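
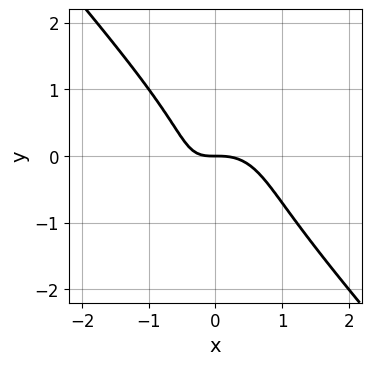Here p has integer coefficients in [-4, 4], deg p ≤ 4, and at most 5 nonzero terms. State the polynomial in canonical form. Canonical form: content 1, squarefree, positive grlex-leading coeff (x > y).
3*x^3 + 2*y^3 + 2*x*y + y^2 + 2*y

First, deg p = 3.
Next, from the axis intercepts and sections: it crosses the x-axis at the gridline x = 0; one y-axis crossing is at y = 0.
Finally, the integer polynomial consistent with all of this is the stated p.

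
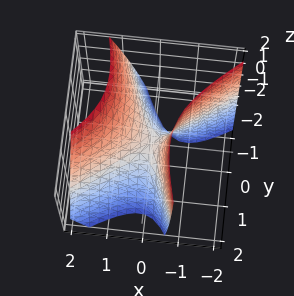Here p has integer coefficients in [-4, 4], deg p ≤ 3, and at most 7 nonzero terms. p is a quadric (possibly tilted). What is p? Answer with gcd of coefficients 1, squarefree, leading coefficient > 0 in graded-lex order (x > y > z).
2*x^2 - 2*x*y - x*z - y^2 - z

Degree: a generic line meets the surface in up to 2 points, so deg p = 2.
Checking where it meets the axes: one y-axis crossing is at y = 0; one z-axis crossing is at z = 0; one x-axis crossing is at x = 0.
These observations pin down the coefficients.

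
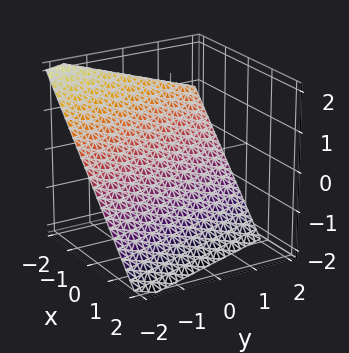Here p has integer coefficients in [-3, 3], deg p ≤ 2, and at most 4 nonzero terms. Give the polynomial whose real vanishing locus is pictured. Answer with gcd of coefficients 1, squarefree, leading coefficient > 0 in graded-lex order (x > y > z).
3*x + y + 3*z + 2

First, deg p = 1. The surface is flat (a plane).
Then, reading off the gridlines: it crosses the y-axis at the gridline y = -2.
Finally, assembling these constraints gives the stated polynomial.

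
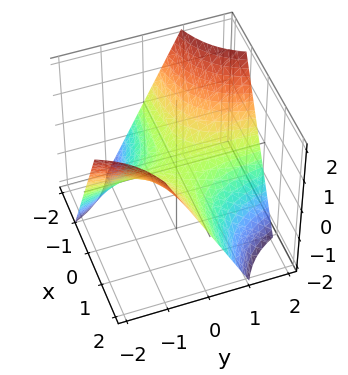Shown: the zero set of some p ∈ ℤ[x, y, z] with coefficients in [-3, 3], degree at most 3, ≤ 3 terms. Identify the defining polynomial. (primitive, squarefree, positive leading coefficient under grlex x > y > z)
x*y + z

1. The degree is 2 — a saddle surface; a quadric.
2. Against the integer gridlines: every point of the x-axis in the box is on the surface; one z-axis crossing is at z = 0; every point of the y-axis in the box is on the surface.
3. Solving for integer coefficients yields p as stated.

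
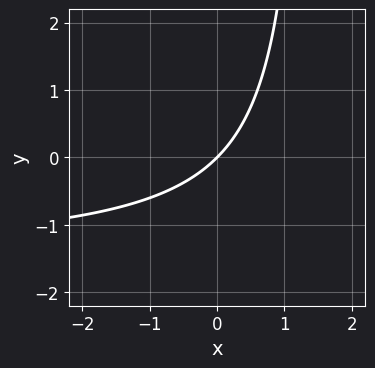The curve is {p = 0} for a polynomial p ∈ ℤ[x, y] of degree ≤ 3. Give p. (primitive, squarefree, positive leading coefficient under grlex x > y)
2*x*y + 3*x - 3*y

The degree is 2 — the shape is more complex than any degree-1 curve.
Reading off the gridlines: it crosses the x-axis at the gridline x = 0; one y-axis crossing is at y = 0.
Matching integer coefficients to the picture gives p.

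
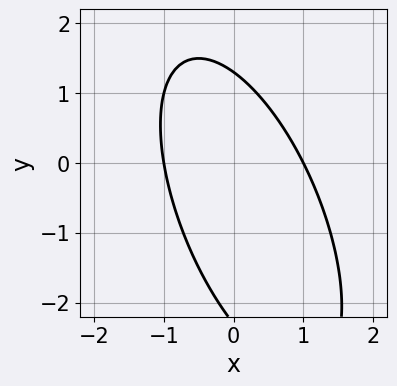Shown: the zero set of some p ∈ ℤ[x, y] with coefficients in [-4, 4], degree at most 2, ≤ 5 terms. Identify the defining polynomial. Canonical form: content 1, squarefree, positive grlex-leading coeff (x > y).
(a) deg p = 2.
(b) From the axis intercepts and sections: the x-axis gridline crossings are at x ∈ {-1, 1}.
(c) Solving for integer coefficients yields p as stated.

3*x^2 + 2*x*y + y^2 + y - 3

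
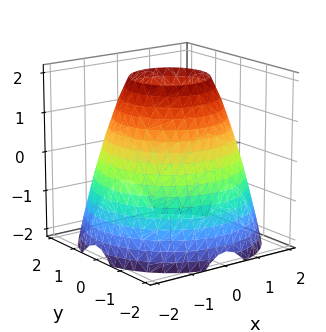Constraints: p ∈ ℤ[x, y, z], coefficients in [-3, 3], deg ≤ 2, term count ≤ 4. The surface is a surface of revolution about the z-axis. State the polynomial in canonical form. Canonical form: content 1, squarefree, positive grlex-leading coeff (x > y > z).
x^2 + y^2 + z - 3

deg p = 2. No degree-1 surface has this shape.
By symmetry, every cross-section ⟂ z is a circle, so x, y appear only via x² + y².
Reading off the gridlines: a circular section at z = 2 has radius exactly 1; it misses every integer gridline on the z-axis.
Together with the visible shape, these determine p as stated.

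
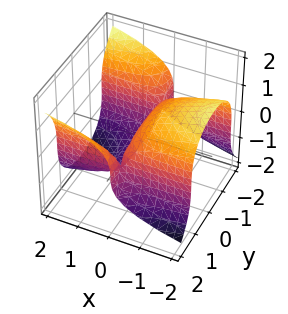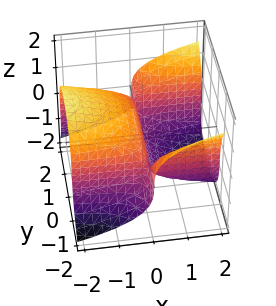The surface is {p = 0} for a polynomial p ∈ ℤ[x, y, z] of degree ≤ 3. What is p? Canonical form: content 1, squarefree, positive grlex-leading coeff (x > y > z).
x*y^2 - z^3 - 2*x

Degree: a generic line meets the surface in up to 3 points, so deg p = 3.
Against the integer gridlines: the visible y-axis segment lies entirely on the surface; one z-axis crossing is at z = 0.
Fitting integer coefficients to these (and the overall shape) gives p.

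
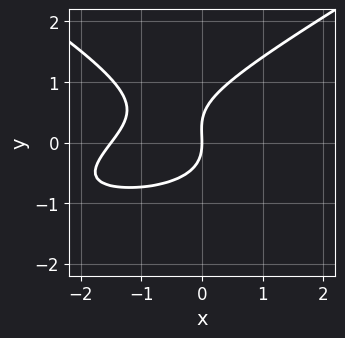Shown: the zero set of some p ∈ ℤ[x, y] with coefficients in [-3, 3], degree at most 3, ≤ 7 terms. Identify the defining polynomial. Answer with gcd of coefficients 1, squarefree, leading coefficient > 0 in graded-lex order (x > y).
x^2*y - 3*y^3 + 2*x^2 + y^2 + 3*x

The degree is 3 — a generic line meets the curve in up to 3 points.
Checking where it meets the axes: it meets the x-axis at x = 0 (among the integer gridlines); one y-axis crossing is at y = 0.
Fitting integer coefficients to these (and the overall shape) gives p.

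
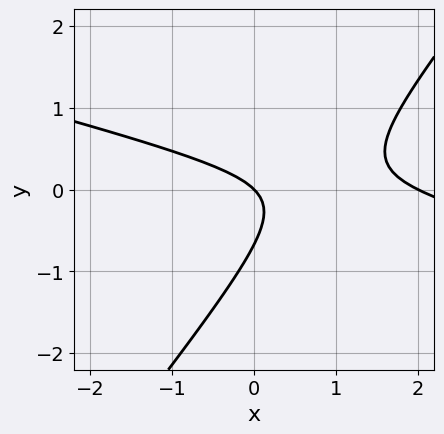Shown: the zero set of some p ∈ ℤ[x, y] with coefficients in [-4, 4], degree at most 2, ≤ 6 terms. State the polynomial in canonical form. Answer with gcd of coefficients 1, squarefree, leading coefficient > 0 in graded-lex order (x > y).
x^2 + 3*x*y - 3*y^2 - 2*x - 2*y

First, deg p = 2. The shape is more complex than any degree-1 curve.
Then, checking where it meets the axes: it crosses the y-axis at the gridline y = 0; the x-axis gridline crossings are at x ∈ {0, 2}.
Finally, the integer polynomial consistent with all of this is the stated p.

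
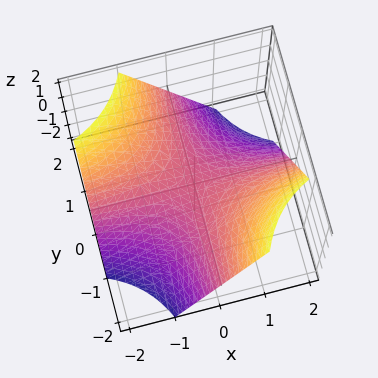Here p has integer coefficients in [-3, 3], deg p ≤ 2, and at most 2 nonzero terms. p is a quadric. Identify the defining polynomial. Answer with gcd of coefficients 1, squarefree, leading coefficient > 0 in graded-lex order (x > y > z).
deg p = 2. A hyperbolic paraboloid; a quadric.
From the axis intercepts and sections: the visible x-axis segment lies entirely on the surface; every point of the y-axis in the box is on the surface; one z-axis crossing is at z = 0.
Solving for integer coefficients yields p as stated.

x*y + z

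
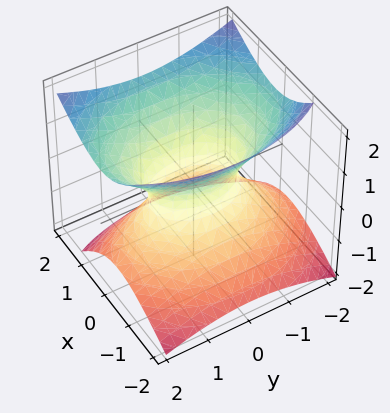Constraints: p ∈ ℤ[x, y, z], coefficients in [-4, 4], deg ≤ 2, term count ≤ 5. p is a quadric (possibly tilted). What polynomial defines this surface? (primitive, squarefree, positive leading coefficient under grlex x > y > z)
2*x^2 - x*z + y^2 - 2*z^2 - 1

Degree: a generic line meets the surface in up to 2 points, so deg p = 2.
Observable constraints: the y-axis gridline crossings are at y ∈ {-1, 1}; no z-intercept at any integer in the box.
Assembling these constraints gives the stated polynomial.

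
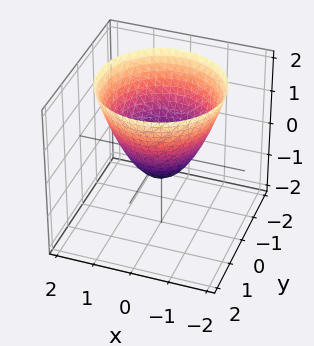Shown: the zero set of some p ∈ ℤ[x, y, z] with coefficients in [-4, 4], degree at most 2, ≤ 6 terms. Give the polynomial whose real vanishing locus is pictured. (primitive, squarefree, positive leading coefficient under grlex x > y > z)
3*x^2 + 3*y^2 - 3*z - 2

(a) Degree: no degree-1 surface has this shape, so deg p = 2.
(b) Symmetries: rotational symmetry about the z-axis ⇒ p depends on x, y only through x² + y².
(c) From the axis intercepts and sections: a circular section at z = 1 has radius between 1 and 2.
(d) Fitting integer coefficients to these (and the overall shape) gives p.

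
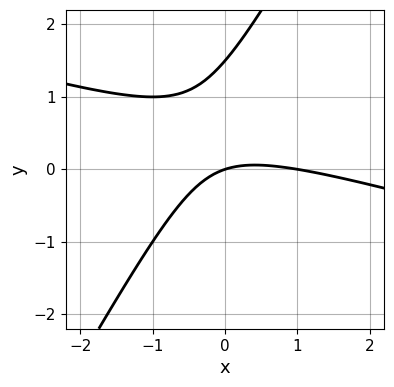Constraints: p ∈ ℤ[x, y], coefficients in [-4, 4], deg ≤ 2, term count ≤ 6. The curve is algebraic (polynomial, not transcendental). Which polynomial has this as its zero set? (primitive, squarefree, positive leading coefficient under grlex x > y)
x^2 + 3*x*y - 2*y^2 - x + 3*y

(a) The degree is 2 — no degree-1 curve has this shape.
(b) Checking where it meets the axes: the x-axis gridline crossings are at x ∈ {0, 1}; it meets the y-axis at y = 0 (among the integer gridlines).
(c) Fitting integer coefficients to these (and the overall shape) gives p.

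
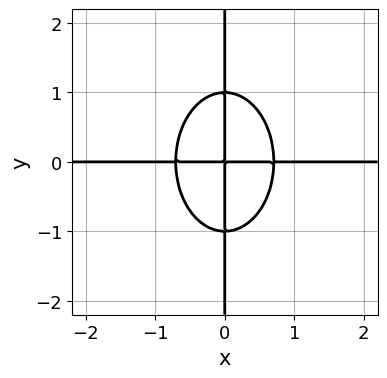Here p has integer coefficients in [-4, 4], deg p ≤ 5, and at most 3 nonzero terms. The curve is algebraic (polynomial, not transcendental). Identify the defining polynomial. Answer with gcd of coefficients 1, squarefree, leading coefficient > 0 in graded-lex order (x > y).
(a) Degree: a generic line meets the curve in up to 4 points, so deg p = 4.
(b) Observable constraints: every point of the y-axis in the box is on the curve; the visible x-axis segment lies entirely on the curve.
(c) Putting this together gives p.

2*x^3*y + x*y^3 - x*y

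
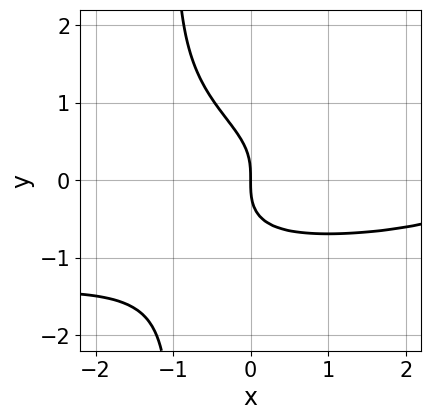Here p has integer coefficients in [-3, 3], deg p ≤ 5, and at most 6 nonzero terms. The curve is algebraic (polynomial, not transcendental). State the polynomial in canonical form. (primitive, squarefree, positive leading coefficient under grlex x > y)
The degree is 4 — the shape is more complex than any degree-3 curve.
Observable constraints: it meets the y-axis at y = 0 (among the integer gridlines); it crosses the x-axis at the gridline x = 0.
Putting this together gives p.

3*x*y^3 + 3*y^3 - x^2 + 3*x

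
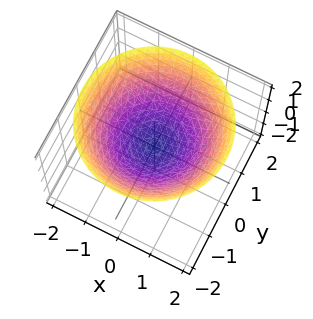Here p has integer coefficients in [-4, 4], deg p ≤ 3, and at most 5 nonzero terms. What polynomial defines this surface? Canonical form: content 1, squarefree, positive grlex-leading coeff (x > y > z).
1. Degree: a paraboloid; a quadric, so deg p = 2.
2. Symmetries: rotational symmetry about the z-axis ⇒ p depends on x, y only through x² + y².
3. Checking where it meets the axes: a circular section at z = 1 has radius between 1 and 2; one x-axis crossing is at x = 0; one z-axis crossing is at z = 0; it crosses the y-axis at the gridline y = 0.
4. Assembling these constraints gives the stated polynomial.

x^2 + y^2 - 2*z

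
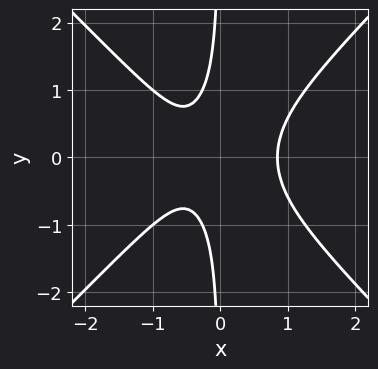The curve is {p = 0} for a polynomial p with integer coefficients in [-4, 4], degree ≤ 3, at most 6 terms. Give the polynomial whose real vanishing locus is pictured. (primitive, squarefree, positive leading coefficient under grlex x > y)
3*x^3 - 3*x*y^2 - x - 1

1. Degree: the shape is more complex than any degree-2 curve, so deg p = 3.
2. Symmetries: the y ↦ −y reflection is a symmetry, so y appears only in even powers.
3. Observable constraints: no y-intercept at any integer in the box.
4. Putting this together gives p.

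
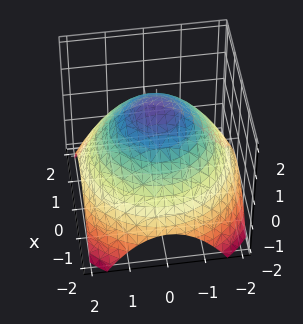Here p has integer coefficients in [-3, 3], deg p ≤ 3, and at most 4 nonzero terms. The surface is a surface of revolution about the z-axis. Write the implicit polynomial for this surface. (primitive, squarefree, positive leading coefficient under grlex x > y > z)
(a) Degree: the shape is more complex than any degree-1 surface, so deg p = 2.
(b) Symmetry: the surface is invariant under rotation about z: p = q(x² + y², z).
(c) Reading off the gridlines: a circular section at z = 1 has radius exactly 1.
(d) Fitting integer coefficients to these (and the overall shape) gives p.

x^2 + y^2 + 2*z - 3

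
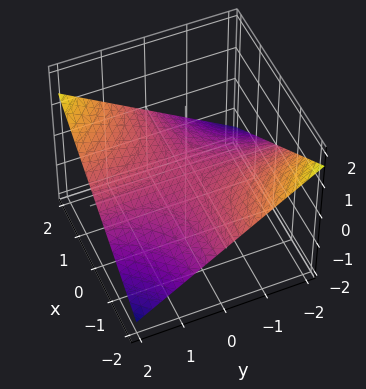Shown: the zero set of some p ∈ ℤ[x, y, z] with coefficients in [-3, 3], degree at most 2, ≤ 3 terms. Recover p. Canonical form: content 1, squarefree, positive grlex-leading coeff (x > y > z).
x*y - 3*z

First, deg p = 2. A hyperbolic paraboloid; a quadric.
Then, from the axis intercepts and sections: the visible y-axis segment lies entirely on the surface; every point of the x-axis in the box is on the surface; it meets the z-axis at z = 0 (among the integer gridlines).
Finally, putting this together gives p.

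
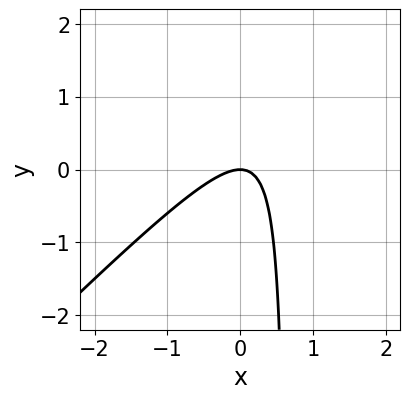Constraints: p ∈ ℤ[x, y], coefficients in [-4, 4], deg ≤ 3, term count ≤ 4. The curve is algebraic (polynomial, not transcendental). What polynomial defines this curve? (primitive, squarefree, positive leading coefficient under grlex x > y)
3*x^2 - 3*x*y + 2*y

Degree: a generic line meets the curve in up to 2 points, so deg p = 2.
Reading off the gridlines: it meets the x-axis at x = 0 (among the integer gridlines); it crosses the y-axis at the gridline y = 0.
Matching integer coefficients to the picture gives p.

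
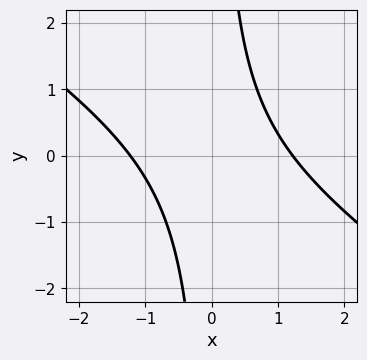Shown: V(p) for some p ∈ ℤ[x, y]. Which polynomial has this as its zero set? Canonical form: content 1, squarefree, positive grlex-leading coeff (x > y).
2*x^2 + 3*x*y - 3

First, the degree is 2 — the shape is more complex than any degree-1 curve.
Then, from the axis intercepts and sections: the curve avoids every integer y-axis point in the box.
Finally, solving for integer coefficients yields p as stated.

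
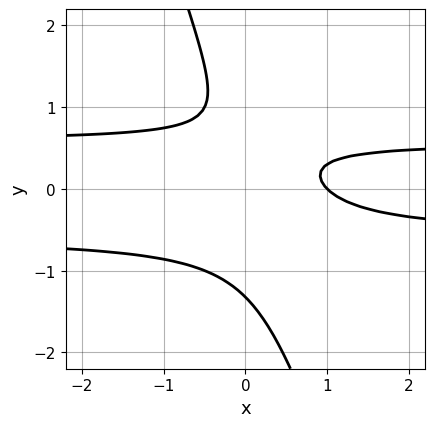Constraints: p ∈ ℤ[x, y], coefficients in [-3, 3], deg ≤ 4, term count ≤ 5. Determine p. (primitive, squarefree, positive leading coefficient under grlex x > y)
1. The degree is 3 — the shape is more complex than any degree-2 curve.
2. Observable constraints: it meets the x-axis at x = 1 (among the integer gridlines).
3. These observations pin down the coefficients.

3*x*y^2 + y^3 - x - y + 1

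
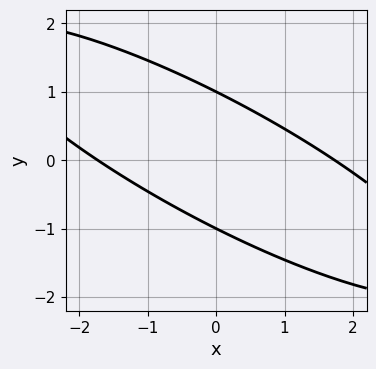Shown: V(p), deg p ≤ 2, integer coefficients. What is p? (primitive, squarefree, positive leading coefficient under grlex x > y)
x^2 + 3*x*y + 3*y^2 - 3

deg p = 2. No degree-1 curve has this shape.
Reading off the gridlines: among the integer gridlines, it crosses the y-axis at y ∈ {-1, 1}.
These observations pin down the coefficients.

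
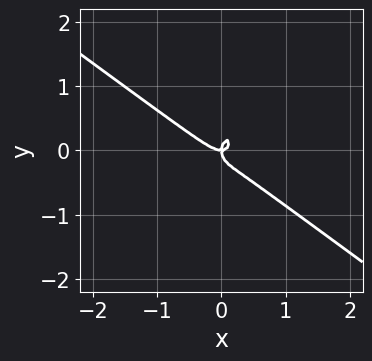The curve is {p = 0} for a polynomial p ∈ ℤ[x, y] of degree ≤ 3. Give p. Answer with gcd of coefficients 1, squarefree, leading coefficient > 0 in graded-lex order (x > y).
deg p = 3. A generic line meets the curve in up to 3 points.
Against the integer gridlines: it meets the y-axis at y = 0 (among the integer gridlines); it crosses the x-axis at the gridline x = 0.
Fitting integer coefficients to these (and the overall shape) gives p.

3*x^3 + 3*x^2*y + 2*y^3 - x*y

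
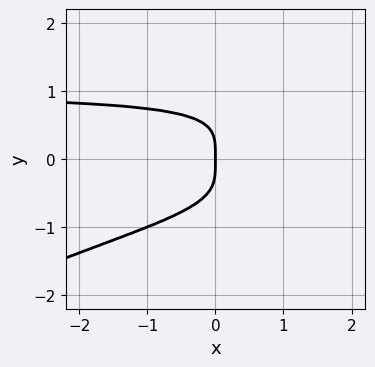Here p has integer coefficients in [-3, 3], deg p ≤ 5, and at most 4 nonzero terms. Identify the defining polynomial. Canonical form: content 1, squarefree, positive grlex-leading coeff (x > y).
x*y^3 - 2*y^4 - x

deg p = 4. A generic line meets the curve in up to 4 points.
From the axis intercepts and sections: it meets the x-axis at x = 0 (among the integer gridlines); one y-axis crossing is at y = 0.
These observations pin down the coefficients.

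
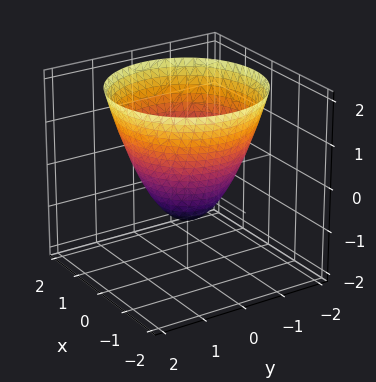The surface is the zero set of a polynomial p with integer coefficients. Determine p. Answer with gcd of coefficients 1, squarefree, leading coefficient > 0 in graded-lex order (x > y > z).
x^2 + y^2 - z - 1

First, the degree is 2 — the shape is more complex than any degree-1 surface.
Then, symmetries: every cross-section ⟂ z is a circle, so x, y appear only via x² + y².
Next, from the visible intercepts: the x-axis gridline crossings are at x ∈ {-1, 1}; a circular section at z = 2 has radius between 1 and 2; among the integer gridlines, it crosses the y-axis at y ∈ {-1, 1}.
Finally, putting this together gives p.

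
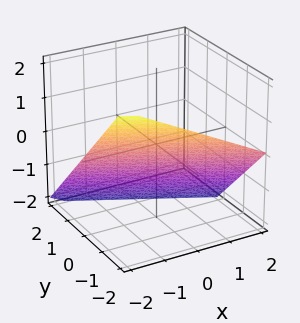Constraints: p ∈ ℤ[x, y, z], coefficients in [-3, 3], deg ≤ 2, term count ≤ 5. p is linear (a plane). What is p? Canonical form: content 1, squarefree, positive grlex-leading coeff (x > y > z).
x + 2*y + 2*z + 2

1. The degree is 1 — every cross-section is a straight line — this is a plane.
2. From the axis intercepts and sections: it crosses the y-axis at the gridline y = -1; one z-axis crossing is at z = -1; one x-axis crossing is at x = -2.
3. Assembling these constraints gives the stated polynomial.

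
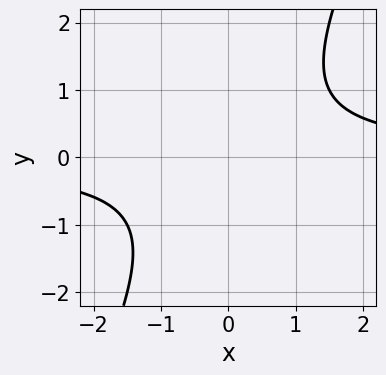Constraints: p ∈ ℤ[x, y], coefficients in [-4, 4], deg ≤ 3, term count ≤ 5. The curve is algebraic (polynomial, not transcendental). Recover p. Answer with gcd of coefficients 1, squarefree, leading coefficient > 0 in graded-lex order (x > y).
1. Degree: a generic line meets the curve in up to 2 points, so deg p = 2.
2. From the axis intercepts and sections: it misses every integer gridline on the x-axis; it misses every integer gridline on the y-axis.
3. Together with the visible shape, these determine p as stated.

2*x*y - y^2 - 2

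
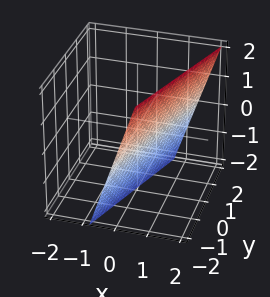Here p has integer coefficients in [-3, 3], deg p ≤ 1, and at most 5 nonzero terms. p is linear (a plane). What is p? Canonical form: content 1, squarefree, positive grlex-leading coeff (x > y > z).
First, deg p = 1.
Next, against the integer gridlines: it meets the y-axis at y = -2 (among the integer gridlines); one z-axis crossing is at z = -2.
Finally, the integer polynomial consistent with all of this is the stated p.

3*x - y - z - 2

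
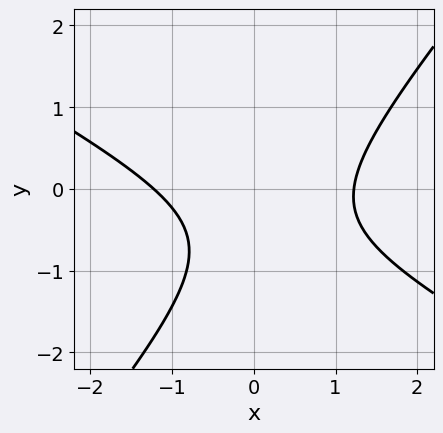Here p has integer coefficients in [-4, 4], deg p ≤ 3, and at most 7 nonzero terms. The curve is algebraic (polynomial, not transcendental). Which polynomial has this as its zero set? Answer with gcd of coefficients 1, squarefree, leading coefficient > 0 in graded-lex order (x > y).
2*x^2 + 2*x*y - 3*y^2 - 3*y - 3

The degree is 2 — the shape is more complex than any degree-1 curve.
Checking where it meets the axes: the curve avoids every integer y-axis point in the box.
The integer polynomial consistent with all of this is the stated p.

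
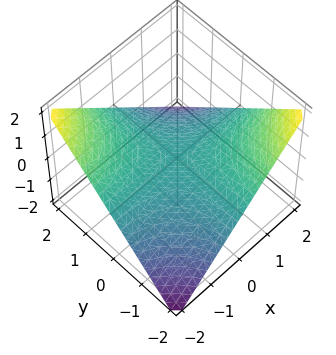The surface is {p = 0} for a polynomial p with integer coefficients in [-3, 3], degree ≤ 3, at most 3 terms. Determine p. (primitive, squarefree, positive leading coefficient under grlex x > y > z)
First, degree: a hyperbolic paraboloid; a quadric, so deg p = 2.
Then, reading off the gridlines: it crosses the z-axis at the gridline z = 0; every point of the x-axis in the box is on the surface; the visible y-axis segment lies entirely on the surface.
Finally, putting this together gives p.

x*y + 2*z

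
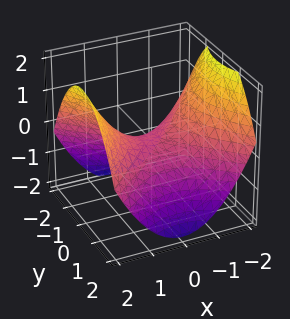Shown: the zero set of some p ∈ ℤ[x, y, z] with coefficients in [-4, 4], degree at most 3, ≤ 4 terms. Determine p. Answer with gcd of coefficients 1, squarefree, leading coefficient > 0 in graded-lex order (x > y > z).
(a) The degree is 2 — a hyperbolic paraboloid; a quadric.
(b) Symmetries: mirror symmetry y ↦ −y ⇒ only even powers of y; it's symmetric under x → −x, forcing even powers of x.
(c) From the visible intercepts: one y-axis crossing is at y = 0; it crosses the z-axis at the gridline z = 0; one x-axis crossing is at x = 0.
(d) Matching integer coefficients to the picture gives p.

x^2 - y^2 - 2*z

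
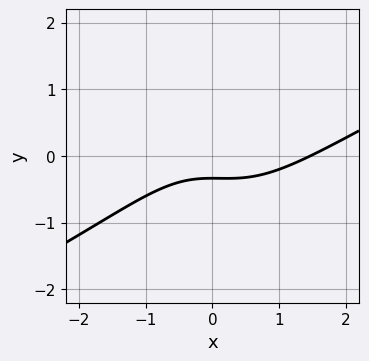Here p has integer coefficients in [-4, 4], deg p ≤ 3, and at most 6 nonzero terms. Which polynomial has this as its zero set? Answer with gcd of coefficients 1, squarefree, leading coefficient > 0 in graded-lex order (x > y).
x^3 - 2*x^2*y - x^2 - 3*y - 1

deg p = 3. No degree-2 curve has this shape.
Matching integer coefficients to the picture gives p.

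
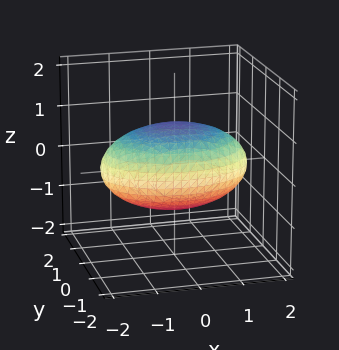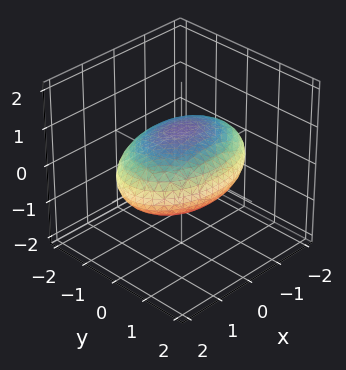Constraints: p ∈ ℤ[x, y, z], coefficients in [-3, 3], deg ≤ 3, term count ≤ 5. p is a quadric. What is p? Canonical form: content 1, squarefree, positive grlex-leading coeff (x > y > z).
x^2 + 2*y^2 + 3*z^2 - 3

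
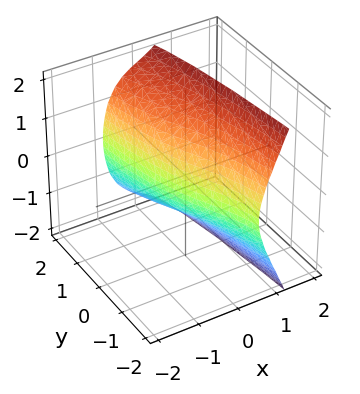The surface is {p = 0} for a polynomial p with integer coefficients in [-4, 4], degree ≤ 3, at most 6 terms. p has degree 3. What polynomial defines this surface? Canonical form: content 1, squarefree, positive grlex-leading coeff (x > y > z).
2*x^3 - z^2 + 2*x + y + 1

deg p = 3.
Reading off the gridlines: the z-axis gridline crossings are at z ∈ {-1, 1}; it crosses the y-axis at the gridline y = -1.
Together with the visible shape, these determine p as stated.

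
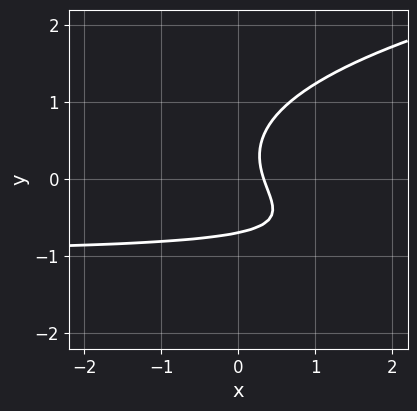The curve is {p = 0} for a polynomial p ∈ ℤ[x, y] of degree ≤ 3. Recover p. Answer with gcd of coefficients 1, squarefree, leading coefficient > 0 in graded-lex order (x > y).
(a) The degree is 3 — the shape is more complex than any degree-2 curve.
(b) Solving for integer coefficients yields p as stated.

3*y^3 - 3*x*y - 3*x + 1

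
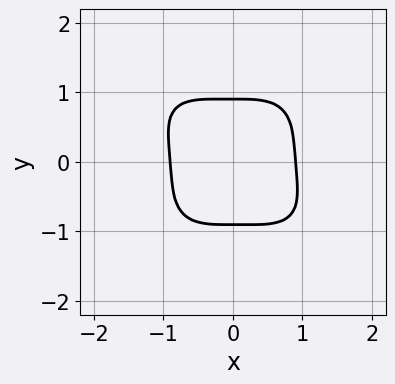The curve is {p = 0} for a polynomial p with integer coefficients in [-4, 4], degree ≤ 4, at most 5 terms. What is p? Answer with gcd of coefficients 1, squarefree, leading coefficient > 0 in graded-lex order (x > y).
3*x^4 + x^3*y + 3*y^4 - 2

1. deg p = 4. A generic line meets the curve in up to 4 points.
2. Matching integer coefficients to the picture gives p.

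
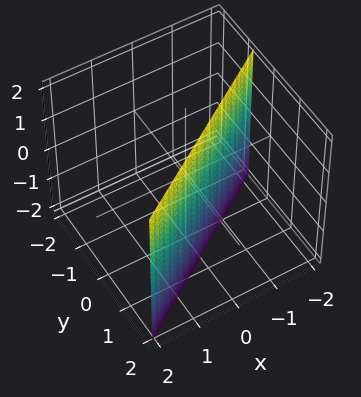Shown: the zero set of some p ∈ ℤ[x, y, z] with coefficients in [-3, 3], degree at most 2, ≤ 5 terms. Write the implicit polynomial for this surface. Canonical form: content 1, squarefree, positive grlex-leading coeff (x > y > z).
1. The degree is 1 — every cross-section is a straight line — this is a plane.
2. From the axis intercepts and sections: no z-intercept at any integer in the box; it meets the x-axis at x = -1 (among the integer gridlines).
3. The integer polynomial consistent with all of this is the stated p.

2*x - 3*y + 2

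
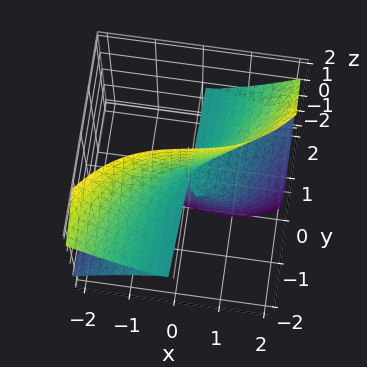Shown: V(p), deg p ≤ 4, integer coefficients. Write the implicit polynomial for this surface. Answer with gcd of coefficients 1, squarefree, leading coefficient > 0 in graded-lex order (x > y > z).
First, degree: no degree-2 surface has this shape, so deg p = 3.
Then, from the visible intercepts: every point of the z-axis in the box is on the surface; the visible y-axis segment lies entirely on the surface; it meets the x-axis at x = 0 (among the integer gridlines).
Finally, these observations pin down the coefficients.

x^3 - 3*y*z^2 + x*z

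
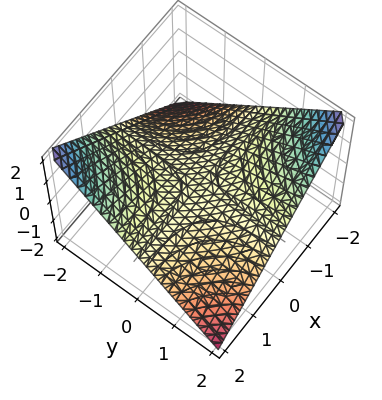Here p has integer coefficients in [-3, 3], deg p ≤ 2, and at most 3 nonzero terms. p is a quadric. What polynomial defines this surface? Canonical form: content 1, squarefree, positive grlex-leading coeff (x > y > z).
1. deg p = 2. A saddle surface; a quadric.
2. From the visible intercepts: every point of the x-axis in the box is on the surface; one z-axis crossing is at z = 0; every point of the y-axis in the box is on the surface.
3. Assembling these constraints gives the stated polynomial.

x*y + 2*z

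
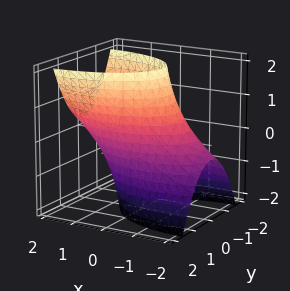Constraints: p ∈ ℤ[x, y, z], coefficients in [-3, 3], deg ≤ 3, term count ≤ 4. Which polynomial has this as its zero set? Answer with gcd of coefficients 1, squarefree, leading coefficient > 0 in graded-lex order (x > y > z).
x^2 - 2*x*z + 3*y^2 - 3

First, deg p = 2. No degree-1 surface has this shape.
Then, from the axis intercepts and sections: it misses every integer gridline on the z-axis; the y-axis gridline crossings are at y ∈ {-1, 1}.
Finally, the integer polynomial consistent with all of this is the stated p.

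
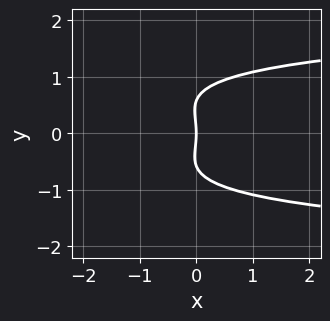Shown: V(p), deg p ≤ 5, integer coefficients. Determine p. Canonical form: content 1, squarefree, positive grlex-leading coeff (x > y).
3*y^4 - y^2 - 3*x

First, the degree is 4 — a generic line meets the curve in up to 4 points.
Next, symmetries: it's symmetric under y → −y, forcing even powers of y.
Then, from the visible intercepts: one y-axis crossing is at y = 0; it crosses the x-axis at the gridline x = 0.
Finally, the integer polynomial consistent with all of this is the stated p.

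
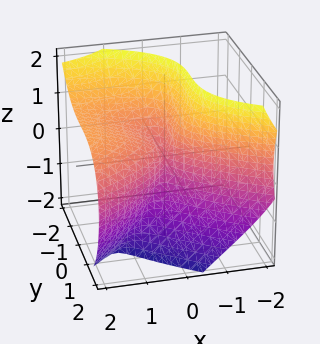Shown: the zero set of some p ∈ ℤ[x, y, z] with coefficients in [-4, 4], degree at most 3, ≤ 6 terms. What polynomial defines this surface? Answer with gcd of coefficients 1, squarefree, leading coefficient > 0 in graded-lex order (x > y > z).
x^2*z + 3*x*z^2 + 2*y^3 + z^3 - 3*x^2

1. Degree: the shape is more complex than any degree-2 surface, so deg p = 3.
2. Reading off the gridlines: it crosses the x-axis at the gridline x = 0; one z-axis crossing is at z = 0; it crosses the y-axis at the gridline y = 0.
3. Solving for integer coefficients yields p as stated.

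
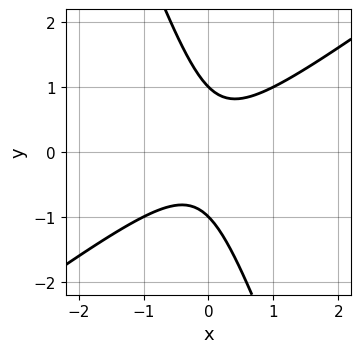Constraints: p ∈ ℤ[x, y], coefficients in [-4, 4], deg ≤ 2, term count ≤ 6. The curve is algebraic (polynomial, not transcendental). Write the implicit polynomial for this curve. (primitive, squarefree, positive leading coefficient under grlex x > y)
2*x^2 - 2*x*y - y^2 + 1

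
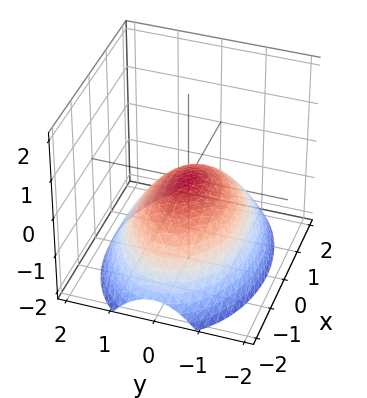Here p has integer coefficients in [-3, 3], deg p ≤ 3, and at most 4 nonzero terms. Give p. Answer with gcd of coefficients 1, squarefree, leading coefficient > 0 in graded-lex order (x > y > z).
First, deg p = 2. A paraboloid; a quadric.
Next, symmetries: the x ↦ −x reflection is a symmetry, so x appears only in even powers; mirror symmetry y ↦ −y ⇒ only even powers of y.
Then, against the integer gridlines: it crosses the z-axis at the gridline z = 0; it crosses the y-axis at the gridline y = 0.
Finally, assembling these constraints gives the stated polynomial.

x^2 + 2*y^2 + 3*z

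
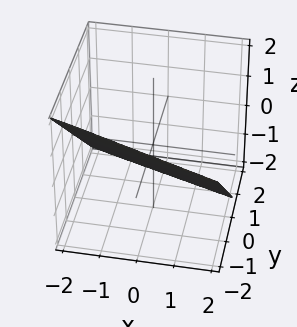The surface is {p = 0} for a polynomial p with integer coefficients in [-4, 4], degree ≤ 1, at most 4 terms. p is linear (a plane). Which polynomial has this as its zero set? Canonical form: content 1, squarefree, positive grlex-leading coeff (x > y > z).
Degree: the surface is flat (a plane), so deg p = 1.
Checking where it meets the axes: one x-axis crossing is at x = -2.
Fitting integer coefficients to these (and the overall shape) gives p.

x + 3*y + 3*z + 2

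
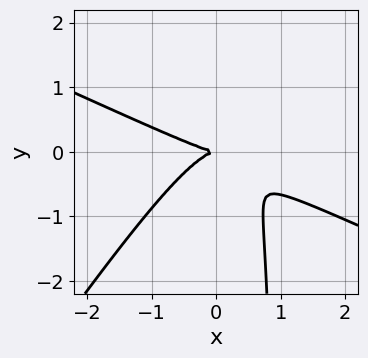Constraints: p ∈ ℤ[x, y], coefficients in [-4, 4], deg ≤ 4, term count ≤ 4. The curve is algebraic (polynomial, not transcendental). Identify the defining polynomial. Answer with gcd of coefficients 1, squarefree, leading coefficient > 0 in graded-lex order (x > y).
2*x^3 + 3*x^2*y - 3*x*y^2 + 3*y^2

deg p = 3. The shape is more complex than any degree-2 curve.
Reading off the gridlines: it meets the y-axis at y = 0 (among the integer gridlines); it crosses the x-axis at the gridline x = 0.
Solving for integer coefficients yields p as stated.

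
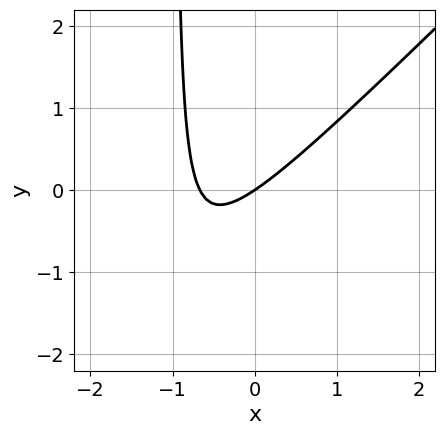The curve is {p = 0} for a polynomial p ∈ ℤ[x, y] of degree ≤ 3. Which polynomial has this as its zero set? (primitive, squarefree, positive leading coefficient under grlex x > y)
First, the degree is 2 — the shape is more complex than any degree-1 curve.
Then, from the visible intercepts: one y-axis crossing is at y = 0; one x-axis crossing is at x = 0.
Finally, putting this together gives p.

3*x^2 - 3*x*y + 2*x - 3*y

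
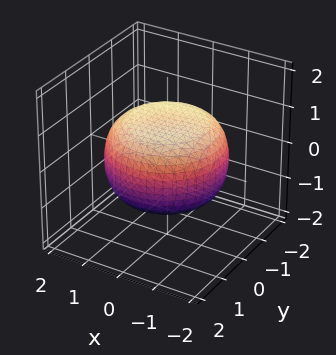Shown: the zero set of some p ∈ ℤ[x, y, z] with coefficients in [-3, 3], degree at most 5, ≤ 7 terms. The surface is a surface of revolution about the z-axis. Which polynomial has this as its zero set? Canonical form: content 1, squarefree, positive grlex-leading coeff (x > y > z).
x^4 + 2*x^2*y^2 + y^4 - x^2 - y^2 + 3*z^2 - 3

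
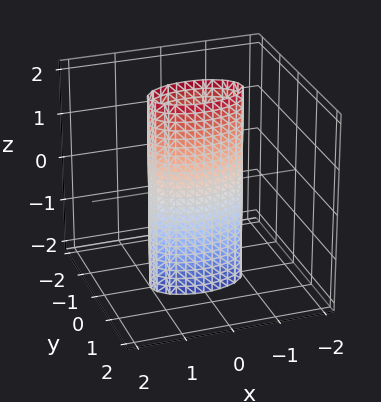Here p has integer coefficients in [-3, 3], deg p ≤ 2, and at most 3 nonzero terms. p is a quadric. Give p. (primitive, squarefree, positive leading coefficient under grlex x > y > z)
x^2 + 3*y^2 - 1

deg p = 2.
Symmetries: it's symmetric under y → −y, forcing even powers of y; the x ↦ −x reflection is a symmetry, so x appears only in even powers; mirror symmetry z ↦ −z ⇒ only even powers of z.
Checking where it meets the axes: among the integer gridlines, it crosses the x-axis at x ∈ {-1, 1}; it misses every integer gridline on the z-axis.
Matching integer coefficients to the picture gives p.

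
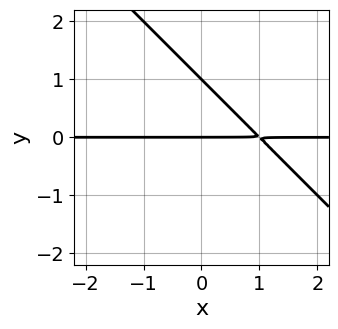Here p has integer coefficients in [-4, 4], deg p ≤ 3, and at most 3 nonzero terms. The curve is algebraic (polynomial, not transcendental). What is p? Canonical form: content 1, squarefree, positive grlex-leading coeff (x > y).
x*y + y^2 - y

(a) Degree: the shape is more complex than any degree-1 curve, so deg p = 2.
(b) Reading off the gridlines: the visible x-axis segment lies entirely on the curve; the y-axis gridline crossings are at y ∈ {0, 1}.
(c) The integer polynomial consistent with all of this is the stated p.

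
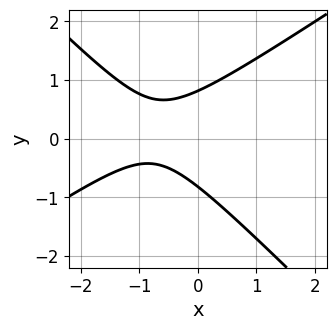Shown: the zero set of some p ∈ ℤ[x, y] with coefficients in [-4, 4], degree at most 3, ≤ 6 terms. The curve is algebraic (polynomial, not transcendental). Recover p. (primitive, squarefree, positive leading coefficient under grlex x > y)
The degree is 2 — a generic line meets the curve in up to 2 points.
Checking where it meets the axes: it misses every integer gridline on the x-axis.
Assembling these constraints gives the stated polynomial.

2*x^2 - x*y - 3*y^2 + 3*x + 2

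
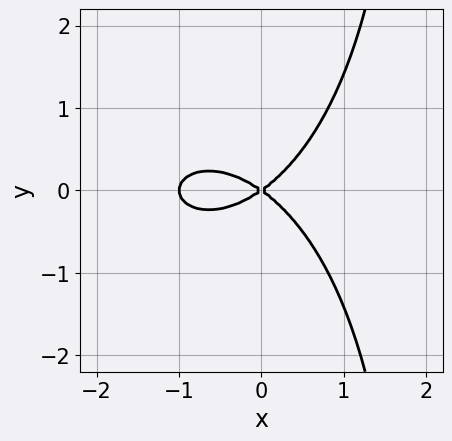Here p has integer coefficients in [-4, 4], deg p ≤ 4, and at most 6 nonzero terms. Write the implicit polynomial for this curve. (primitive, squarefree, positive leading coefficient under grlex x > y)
x^3 + x*y^2 + x^2 - 2*y^2

(a) The degree is 3 — the shape is more complex than any degree-2 curve.
(b) Symmetries: mirror symmetry y ↦ −y ⇒ only even powers of y.
(c) Checking where it meets the axes: it meets the y-axis at y = 0 (among the integer gridlines); the x-axis gridline crossings are at x ∈ {-1, 0}.
(d) Together with the visible shape, these determine p as stated.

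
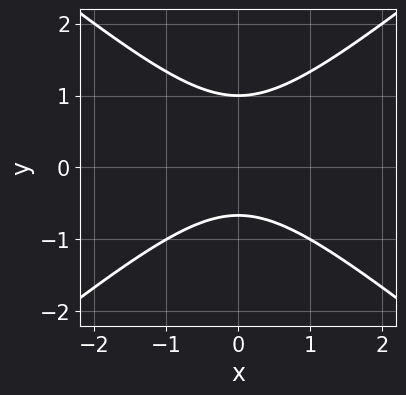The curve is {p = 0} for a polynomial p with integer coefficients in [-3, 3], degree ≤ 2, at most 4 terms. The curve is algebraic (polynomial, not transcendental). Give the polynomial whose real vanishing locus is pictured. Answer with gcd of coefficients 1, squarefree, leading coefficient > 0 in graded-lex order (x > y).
2*x^2 - 3*y^2 + y + 2

1. Degree: a generic line meets the curve in up to 2 points, so deg p = 2.
2. Symmetries: mirror symmetry x ↦ −x ⇒ only even powers of x.
3. From the axis intercepts and sections: it misses every integer gridline on the x-axis; one y-axis crossing is at y = 1.
4. Together with the visible shape, these determine p as stated.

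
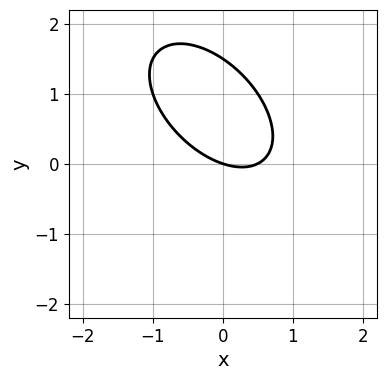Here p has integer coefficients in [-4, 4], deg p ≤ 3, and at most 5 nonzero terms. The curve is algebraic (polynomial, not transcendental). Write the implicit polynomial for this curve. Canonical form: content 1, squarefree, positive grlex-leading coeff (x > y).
2*x^2 + 2*x*y + 2*y^2 - x - 3*y

First, deg p = 2. No degree-1 curve has this shape.
Then, against the integer gridlines: it crosses the y-axis at the gridline y = 0; it meets the x-axis at x = 0 (among the integer gridlines).
Finally, assembling these constraints gives the stated polynomial.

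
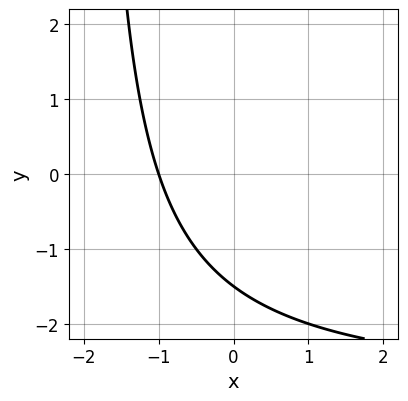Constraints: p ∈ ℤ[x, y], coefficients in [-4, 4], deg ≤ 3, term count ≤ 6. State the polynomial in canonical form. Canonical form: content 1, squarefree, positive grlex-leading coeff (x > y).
(a) deg p = 2. No degree-1 curve has this shape.
(b) Against the integer gridlines: it meets the x-axis at x = -1 (among the integer gridlines).
(c) Solving for integer coefficients yields p as stated.

x*y + 3*x + 2*y + 3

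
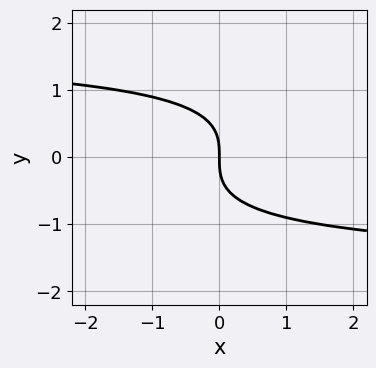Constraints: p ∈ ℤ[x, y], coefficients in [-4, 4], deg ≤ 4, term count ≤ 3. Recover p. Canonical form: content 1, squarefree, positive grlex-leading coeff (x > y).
deg p = 3. A generic line meets the curve in up to 3 points.
Against the integer gridlines: one y-axis crossing is at y = 0; one x-axis crossing is at x = 0.
Matching integer coefficients to the picture gives p.

x*y^2 - 3*y^3 - 3*x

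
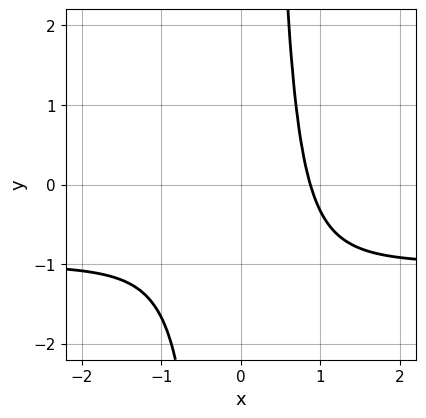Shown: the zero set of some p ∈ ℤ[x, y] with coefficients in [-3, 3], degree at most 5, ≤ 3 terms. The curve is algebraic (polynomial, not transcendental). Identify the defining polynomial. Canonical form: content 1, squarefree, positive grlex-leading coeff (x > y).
3*x^3*y + 3*x^3 - 2

(a) Degree: no degree-3 curve has this shape, so deg p = 4.
(b) Reading off the gridlines: no y-intercept at any integer in the box.
(c) Assembling these constraints gives the stated polynomial.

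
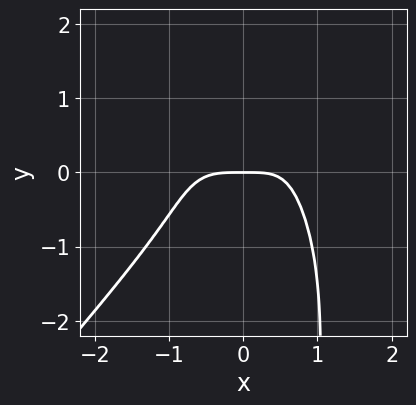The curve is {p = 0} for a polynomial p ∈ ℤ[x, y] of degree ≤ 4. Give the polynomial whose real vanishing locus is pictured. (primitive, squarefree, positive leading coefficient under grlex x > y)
3*x^4 - 2*x*y^3 + 2*y^3 - x*y + 3*y

The degree is 4 — a generic line meets the curve in up to 4 points.
From the axis intercepts and sections: one x-axis crossing is at x = 0; one y-axis crossing is at y = 0.
Fitting integer coefficients to these (and the overall shape) gives p.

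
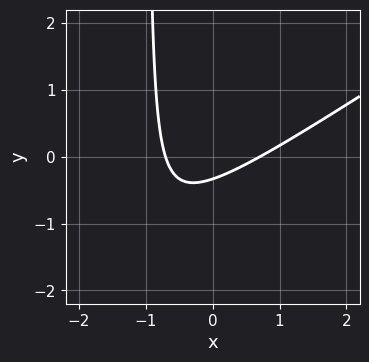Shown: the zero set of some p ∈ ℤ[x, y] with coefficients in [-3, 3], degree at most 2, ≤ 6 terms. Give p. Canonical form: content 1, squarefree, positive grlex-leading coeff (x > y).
(a) Degree: no degree-1 curve has this shape, so deg p = 2.
(b) Matching integer coefficients to the picture gives p.

2*x^2 - 3*x*y - 3*y - 1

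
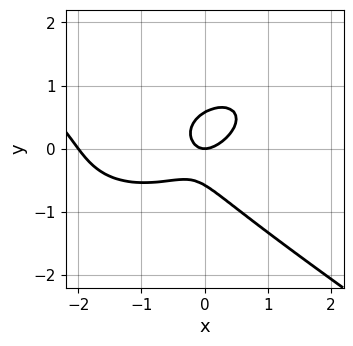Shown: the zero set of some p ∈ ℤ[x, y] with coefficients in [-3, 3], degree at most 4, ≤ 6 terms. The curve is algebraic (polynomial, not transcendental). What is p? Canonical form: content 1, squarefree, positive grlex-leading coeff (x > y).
(a) Degree: no degree-2 curve has this shape, so deg p = 3.
(b) Observable constraints: it meets the y-axis at y = 0 (among the integer gridlines); among the integer gridlines, it crosses the x-axis at x ∈ {-2, 0}.
(c) Matching integer coefficients to the picture gives p.

x^3 + 3*y^3 + 2*x^2 - 2*x*y - y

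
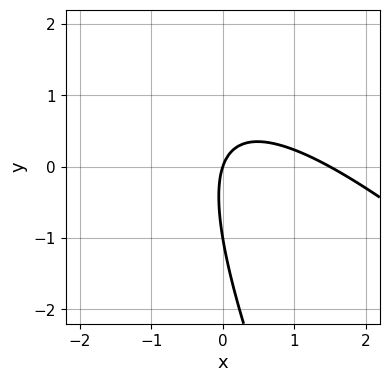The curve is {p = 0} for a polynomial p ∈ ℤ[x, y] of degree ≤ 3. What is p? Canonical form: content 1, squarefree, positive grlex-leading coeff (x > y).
(a) Degree: the shape is more complex than any degree-1 curve, so deg p = 2.
(b) Reading off the gridlines: one x-axis crossing is at x = 0; among the integer gridlines, it crosses the y-axis at y ∈ {-1, 0}.
(c) The integer polynomial consistent with all of this is the stated p.

2*x^2 + 3*x*y + y^2 - 3*x + y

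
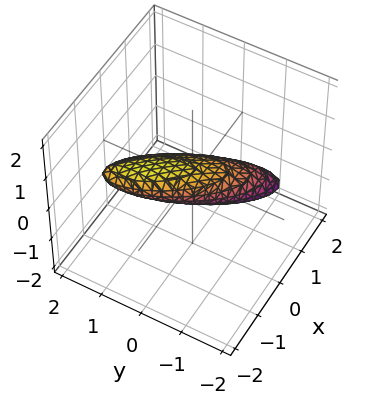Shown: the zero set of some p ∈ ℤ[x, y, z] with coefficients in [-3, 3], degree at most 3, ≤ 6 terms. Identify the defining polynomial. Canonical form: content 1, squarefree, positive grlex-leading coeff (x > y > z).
2*x^2 + 2*x*y + 2*x*z + y^2 + 3*z^2 - 1

1. Degree: the shape is more complex than any degree-1 surface, so deg p = 2.
2. From the visible intercepts: among the integer gridlines, it crosses the y-axis at y ∈ {-1, 1}.
3. Fitting integer coefficients to these (and the overall shape) gives p.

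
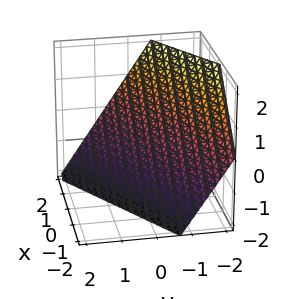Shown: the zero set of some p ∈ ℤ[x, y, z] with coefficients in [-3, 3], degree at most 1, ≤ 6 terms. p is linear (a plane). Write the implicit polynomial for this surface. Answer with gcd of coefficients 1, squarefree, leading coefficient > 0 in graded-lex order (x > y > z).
First, deg p = 1. Every cross-section is a straight line — this is a plane.
Then, from the axis intercepts and sections: it meets the x-axis at x = 1 (among the integer gridlines); it crosses the z-axis at the gridline z = -1.
Finally, solving for integer coefficients yields p as stated.

2*x - 3*y - 2*z - 2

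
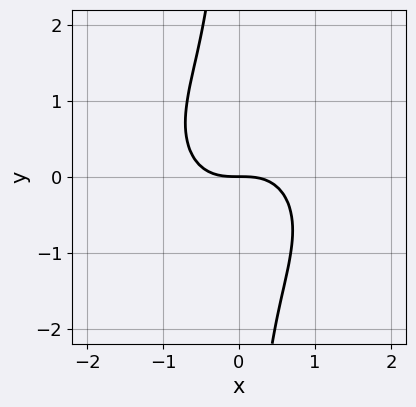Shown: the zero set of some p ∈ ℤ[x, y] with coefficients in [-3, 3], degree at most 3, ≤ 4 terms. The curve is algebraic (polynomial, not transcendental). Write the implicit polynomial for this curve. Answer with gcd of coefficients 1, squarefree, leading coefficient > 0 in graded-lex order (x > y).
1. The degree is 3 — the shape is more complex than any degree-2 curve.
2. Reading off the gridlines: it meets the x-axis at x = 0 (among the integer gridlines); it meets the y-axis at y = 0 (among the integer gridlines).
3. These observations pin down the coefficients.

x^3 + x*y^2 + y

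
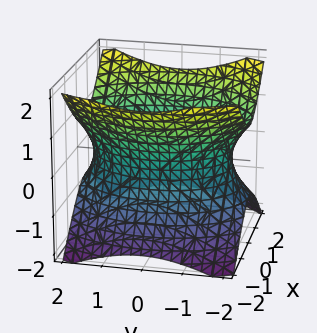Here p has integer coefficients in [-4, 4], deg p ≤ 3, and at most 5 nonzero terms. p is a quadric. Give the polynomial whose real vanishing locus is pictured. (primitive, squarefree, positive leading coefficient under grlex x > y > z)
2*x^2 + y^2 - 2*z^2 - 3

1. deg p = 2.
2. Symmetries: it's symmetric under x → −x, forcing even powers of x; mirror symmetry z ↦ −z ⇒ only even powers of z; mirror symmetry y ↦ −y ⇒ only even powers of y.
3. Against the integer gridlines: no z-intercept at any integer in the box.
4. Solving for integer coefficients yields p as stated.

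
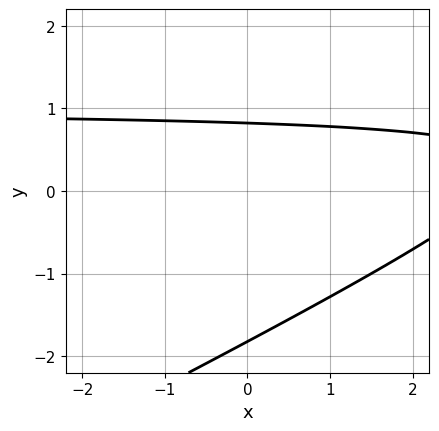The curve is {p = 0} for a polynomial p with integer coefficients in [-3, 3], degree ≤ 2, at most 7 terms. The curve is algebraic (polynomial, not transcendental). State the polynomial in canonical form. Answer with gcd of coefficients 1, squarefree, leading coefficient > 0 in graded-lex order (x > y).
deg p = 2. No degree-1 curve has this shape.
Reading off the gridlines: no x-intercept at any integer in the box.
These observations pin down the coefficients.

x*y - 2*y^2 - x - 2*y + 3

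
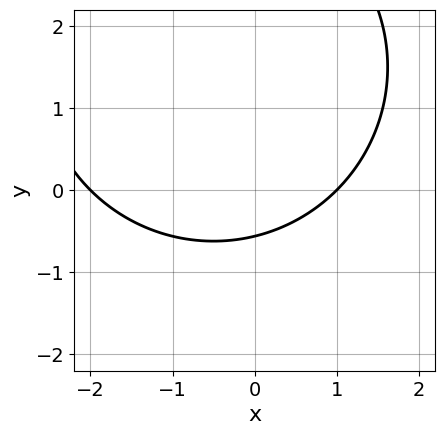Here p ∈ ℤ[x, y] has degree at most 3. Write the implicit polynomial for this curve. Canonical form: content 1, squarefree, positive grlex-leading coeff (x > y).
First, deg p = 2. A generic line meets the curve in up to 2 points.
Next, from the visible intercepts: the x-axis gridline crossings are at x ∈ {-2, 1}.
Finally, putting this together gives p.

x^2 + y^2 + x - 3*y - 2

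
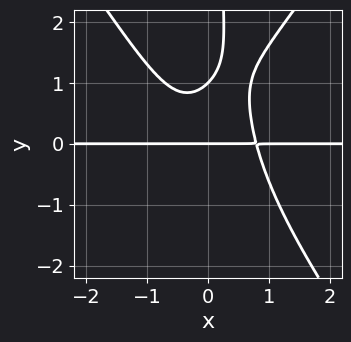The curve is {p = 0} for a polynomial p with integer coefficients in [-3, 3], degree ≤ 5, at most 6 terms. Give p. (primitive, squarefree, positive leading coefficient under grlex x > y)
2*x^3*y - x*y^3 + y^2 - y

First, the degree is 4 — no degree-3 curve has this shape.
Then, from the axis intercepts and sections: every point of the x-axis in the box is on the curve; among the integer gridlines, it crosses the y-axis at y ∈ {0, 1}.
Finally, assembling these constraints gives the stated polynomial.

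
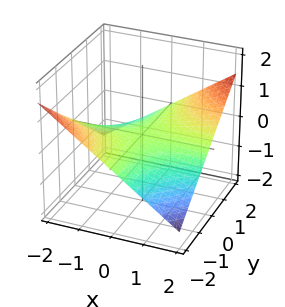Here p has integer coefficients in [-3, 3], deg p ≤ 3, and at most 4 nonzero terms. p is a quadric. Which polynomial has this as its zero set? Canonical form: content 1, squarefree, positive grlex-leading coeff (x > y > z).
x*y - 3*z

(a) Degree: a saddle surface; a quadric, so deg p = 2.
(b) From the visible intercepts: every point of the y-axis in the box is on the surface; one z-axis crossing is at z = 0; every point of the x-axis in the box is on the surface.
(c) Matching integer coefficients to the picture gives p.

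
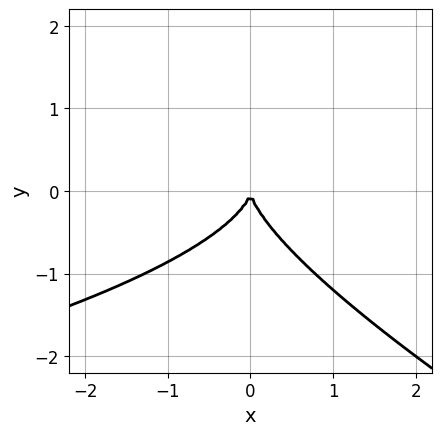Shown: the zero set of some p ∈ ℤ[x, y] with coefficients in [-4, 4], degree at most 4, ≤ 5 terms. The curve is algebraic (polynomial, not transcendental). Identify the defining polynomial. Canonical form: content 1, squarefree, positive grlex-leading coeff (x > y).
Degree: no degree-2 curve has this shape, so deg p = 3.
Against the integer gridlines: it crosses the x-axis at the gridline x = 0; it crosses the y-axis at the gridline y = 0.
These observations pin down the coefficients.

x*y^2 + 2*y^3 + 2*x^2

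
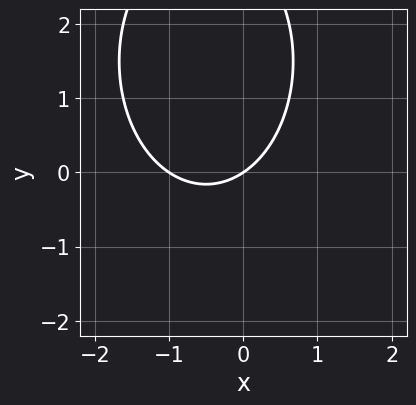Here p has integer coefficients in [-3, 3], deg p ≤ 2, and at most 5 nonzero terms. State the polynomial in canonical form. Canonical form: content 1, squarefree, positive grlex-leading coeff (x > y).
2*x^2 + y^2 + 2*x - 3*y

First, deg p = 2. The shape is more complex than any degree-1 curve.
Next, against the integer gridlines: it crosses the y-axis at the gridline y = 0; the x-axis gridline crossings are at x ∈ {-1, 0}.
Finally, these observations pin down the coefficients.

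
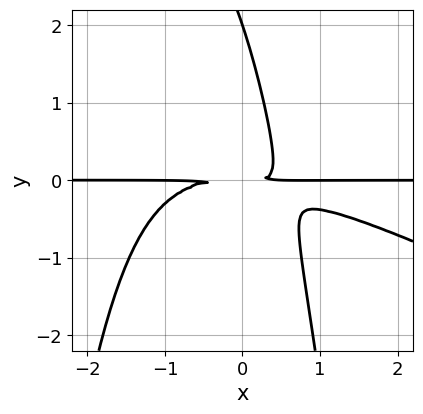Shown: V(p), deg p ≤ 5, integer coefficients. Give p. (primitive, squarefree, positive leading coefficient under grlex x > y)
x^3*y + 2*x^2*y^2 + 3*x*y^2 + y^3 - 2*y^2

deg p = 4.
From the axis intercepts and sections: every point of the x-axis in the box is on the curve; one y-axis crossing is at y = 2.
Putting this together gives p.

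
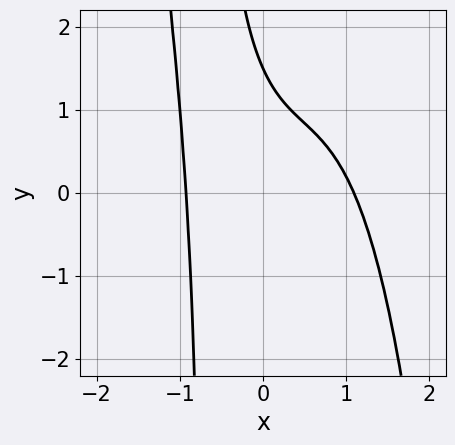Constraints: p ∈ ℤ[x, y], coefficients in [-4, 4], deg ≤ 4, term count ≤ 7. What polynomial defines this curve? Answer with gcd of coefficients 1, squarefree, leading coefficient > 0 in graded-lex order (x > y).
First, degree: no degree-3 curve has this shape, so deg p = 4.
Finally, putting this together gives p.

3*x^4 - x^3 + 3*x*y + 2*y - 3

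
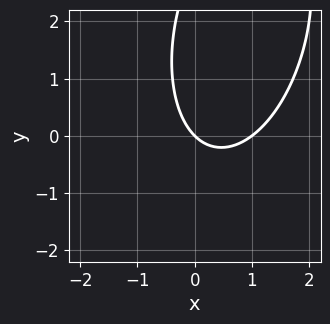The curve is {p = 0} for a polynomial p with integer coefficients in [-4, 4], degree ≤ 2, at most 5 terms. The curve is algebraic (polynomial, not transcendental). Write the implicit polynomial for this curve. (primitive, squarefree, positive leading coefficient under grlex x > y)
3*x^2 - x*y + y^2 - 3*x - 3*y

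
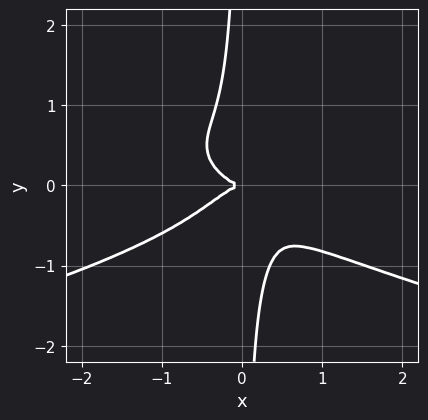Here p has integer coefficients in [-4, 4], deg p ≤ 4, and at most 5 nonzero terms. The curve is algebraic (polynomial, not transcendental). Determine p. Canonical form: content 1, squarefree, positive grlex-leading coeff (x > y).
3*x*y^3 + x^3 + y^2

1. The degree is 4 — a generic line meets the curve in up to 4 points.
2. Against the integer gridlines: one y-axis crossing is at y = 0; one x-axis crossing is at x = 0.
3. The integer polynomial consistent with all of this is the stated p.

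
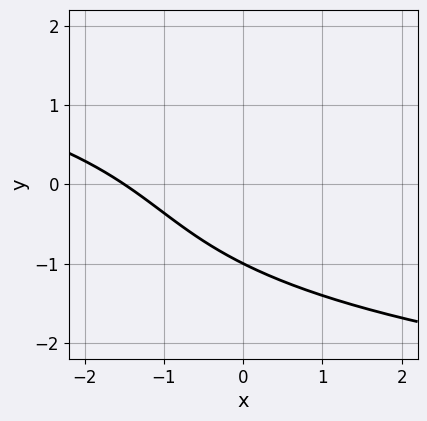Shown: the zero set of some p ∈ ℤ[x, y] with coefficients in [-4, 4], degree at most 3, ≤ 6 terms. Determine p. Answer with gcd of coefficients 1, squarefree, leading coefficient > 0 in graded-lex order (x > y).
y^3 + y^2 + 2*x + 3*y + 3

Degree: no degree-2 curve has this shape, so deg p = 3.
Checking where it meets the axes: it crosses the y-axis at the gridline y = -1.
Solving for integer coefficients yields p as stated.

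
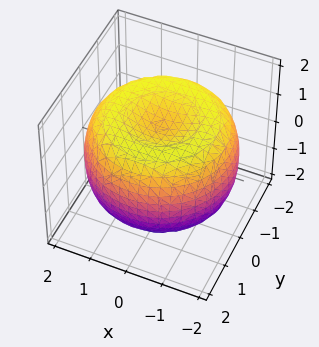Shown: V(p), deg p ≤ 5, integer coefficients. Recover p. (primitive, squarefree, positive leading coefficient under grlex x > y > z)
x^4 + 2*x^2*y^2 + y^4 - 3*x^2 - 3*y^2 + 3*z^2 - 3

1. Degree: the shape is more complex than any degree-3 surface, so deg p = 4.
2. Symmetries: rotational symmetry about the z-axis ⇒ p depends on x, y only through x² + y².
3. Checking where it meets the axes: a circular section at z = 1 has radius between 1 and 2; the z-axis gridline crossings are at z ∈ {-1, 1}.
4. Assembling these constraints gives the stated polynomial.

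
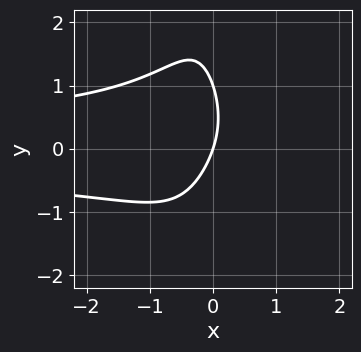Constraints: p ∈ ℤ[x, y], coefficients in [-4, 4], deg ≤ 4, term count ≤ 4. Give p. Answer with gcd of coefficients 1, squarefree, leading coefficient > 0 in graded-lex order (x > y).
1. Degree: no degree-3 curve has this shape, so deg p = 4.
2. Against the integer gridlines: one x-axis crossing is at x = 0; among the integer gridlines, it crosses the y-axis at y ∈ {0, 1}.
3. Together with the visible shape, these determine p as stated.

2*x^2*y^2 + y^2 + 3*x - y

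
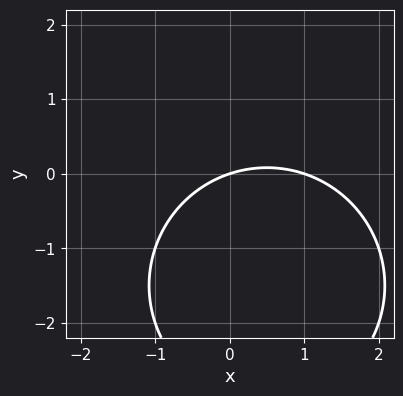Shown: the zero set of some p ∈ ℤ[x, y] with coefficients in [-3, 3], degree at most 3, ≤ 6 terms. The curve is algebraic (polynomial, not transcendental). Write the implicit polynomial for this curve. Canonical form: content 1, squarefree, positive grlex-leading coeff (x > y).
1. The degree is 2 — no degree-1 curve has this shape.
2. From the visible intercepts: one y-axis crossing is at y = 0; the x-axis gridline crossings are at x ∈ {0, 1}.
3. Fitting integer coefficients to these (and the overall shape) gives p.

x^2 + y^2 - x + 3*y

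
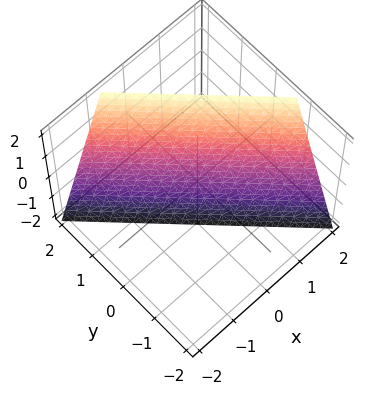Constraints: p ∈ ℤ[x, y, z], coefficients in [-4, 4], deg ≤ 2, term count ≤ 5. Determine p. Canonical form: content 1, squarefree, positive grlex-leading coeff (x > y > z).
3*x + 3*y - z - 2

Degree: the surface is flat (a plane), so deg p = 1.
From the visible intercepts: it crosses the z-axis at the gridline z = -2.
Solving for integer coefficients yields p as stated.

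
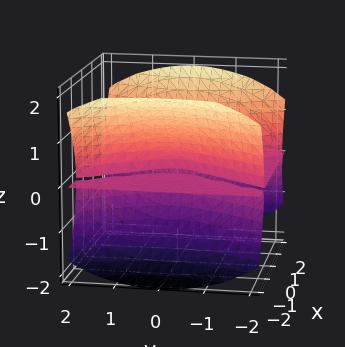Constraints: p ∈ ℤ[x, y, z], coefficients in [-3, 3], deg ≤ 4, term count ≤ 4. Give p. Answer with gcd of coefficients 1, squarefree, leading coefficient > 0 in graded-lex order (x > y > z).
(a) The picture has 3 separate pieces. Treating them together as one polynomial.
(b) Degree: the shape is more complex than any degree-2 surface, so deg p = 3.
(c) From the axis intercepts and sections: it meets the z-axis at z = 0 (among the integer gridlines); every point of the y-axis in the box is on the surface; the visible x-axis segment lies entirely on the surface.
(d) Together with the visible shape, these determine p as stated.

2*x^2*z - y^2*z - 2*z^3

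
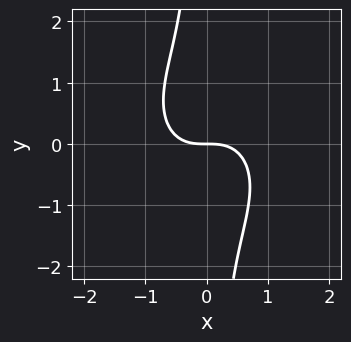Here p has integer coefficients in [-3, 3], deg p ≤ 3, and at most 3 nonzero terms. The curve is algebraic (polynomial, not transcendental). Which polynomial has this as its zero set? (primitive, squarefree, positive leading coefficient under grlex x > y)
x^3 + x*y^2 + y

(a) deg p = 3. The shape is more complex than any degree-2 curve.
(b) From the visible intercepts: it meets the x-axis at x = 0 (among the integer gridlines); it meets the y-axis at y = 0 (among the integer gridlines).
(c) Together with the visible shape, these determine p as stated.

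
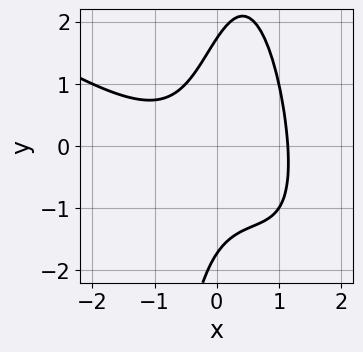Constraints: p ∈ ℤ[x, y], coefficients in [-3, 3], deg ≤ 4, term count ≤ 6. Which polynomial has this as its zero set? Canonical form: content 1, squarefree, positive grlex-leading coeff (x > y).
2*x^3 + 3*x^2*y - 3*x*y + y^2 - 3

(a) Degree: a generic line meets the curve in up to 3 points, so deg p = 3.
(b) Putting this together gives p.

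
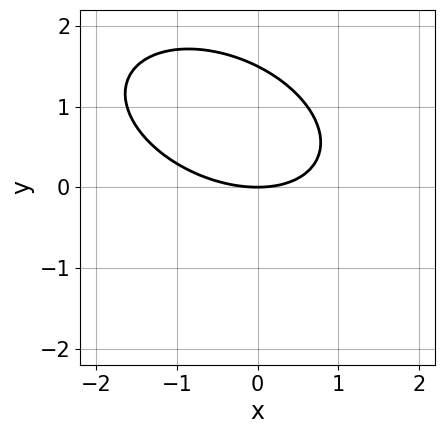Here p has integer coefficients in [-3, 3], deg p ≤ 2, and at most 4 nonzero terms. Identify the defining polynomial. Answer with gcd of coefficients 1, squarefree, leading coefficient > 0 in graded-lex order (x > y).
x^2 + x*y + 2*y^2 - 3*y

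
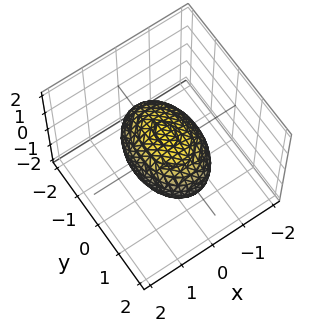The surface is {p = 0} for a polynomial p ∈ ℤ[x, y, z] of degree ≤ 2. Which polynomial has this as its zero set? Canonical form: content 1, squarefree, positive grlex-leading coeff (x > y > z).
2*x^2 + y^2 + 2*z^2 - 2

First, the degree is 2 — a closed, bounded, convex surface; a quadric.
Then, symmetries: the z ↦ −z reflection is a symmetry, so z appears only in even powers; mirror symmetry x ↦ −x ⇒ only even powers of x; mirror symmetry y ↦ −y ⇒ only even powers of y.
Then, checking where it meets the axes: among the integer gridlines, it crosses the z-axis at z ∈ {-1, 1}; the x-axis gridline crossings are at x ∈ {-1, 1}.
Finally, together with the visible shape, these determine p as stated.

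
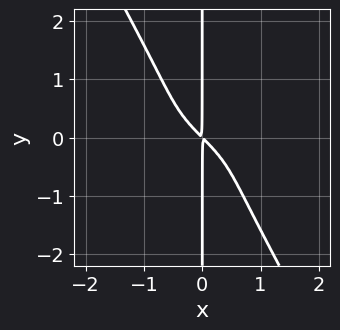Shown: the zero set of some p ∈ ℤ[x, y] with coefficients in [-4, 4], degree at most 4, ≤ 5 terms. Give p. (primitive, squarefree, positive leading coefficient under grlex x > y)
x^3*y - 3*x^2*y^2 - 2*x*y^3 - 2*x^2 - 2*x*y

deg p = 4.
Checking where it meets the axes: the visible y-axis segment lies entirely on the curve.
Putting this together gives p.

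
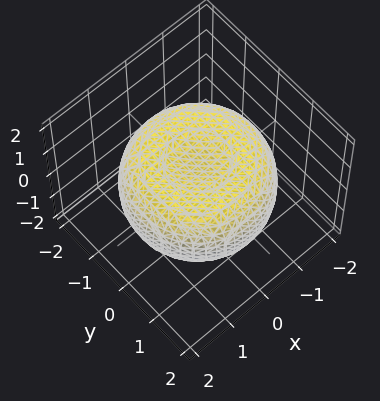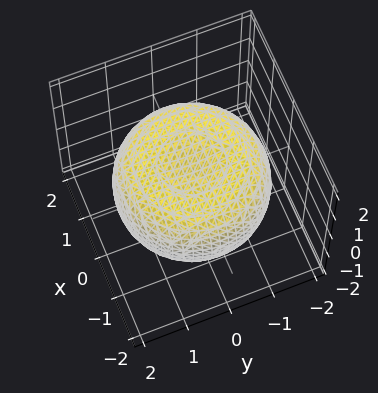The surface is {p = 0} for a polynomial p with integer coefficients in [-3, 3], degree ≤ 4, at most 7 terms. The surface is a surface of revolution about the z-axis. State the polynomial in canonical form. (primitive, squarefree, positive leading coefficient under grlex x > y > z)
x^4 + 2*x^2*y^2 + y^4 - 2*x^2 - 2*y^2 + 3*z^2 - 2

Degree: no degree-3 surface has this shape, so deg p = 4.
Symmetries: rotational symmetry about the z-axis ⇒ p depends on x, y only through x² + y².
Observable constraints: a circular section at z = 1 has radius exactly 1.
These observations pin down the coefficients.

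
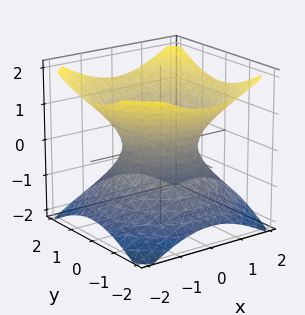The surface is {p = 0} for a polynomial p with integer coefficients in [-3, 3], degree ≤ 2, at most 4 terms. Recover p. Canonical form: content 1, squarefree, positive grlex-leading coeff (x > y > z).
Degree: no degree-1 surface has this shape, so deg p = 2.
Symmetries: rotational symmetry about the z-axis ⇒ p depends on x, y only through x² + y².
Reading off the gridlines: the y-axis gridline crossings are at y ∈ {-1, 1}; the x-axis gridline crossings are at x ∈ {-1, 1}.
Putting this together gives p.

2*x^2 + 2*y^2 - 3*z^2 - 2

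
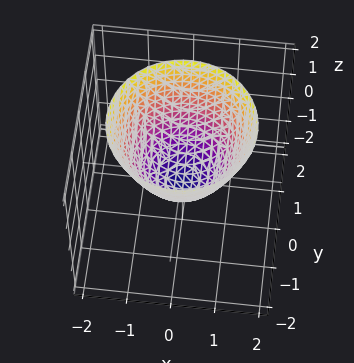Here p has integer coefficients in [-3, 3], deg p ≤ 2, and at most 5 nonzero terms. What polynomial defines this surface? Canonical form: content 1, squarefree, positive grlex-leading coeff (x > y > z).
2*x^2 + 2*y^2 - 2*z - 1

(a) Degree: no degree-1 surface has this shape, so deg p = 2.
(b) Symmetries: rotational symmetry about the z-axis ⇒ p depends on x, y only through x² + y².
(c) Against the integer gridlines: a circular section at z = 2 has radius between 1 and 2.
(d) Solving for integer coefficients yields p as stated.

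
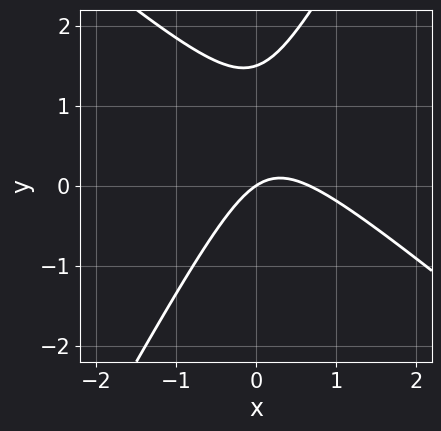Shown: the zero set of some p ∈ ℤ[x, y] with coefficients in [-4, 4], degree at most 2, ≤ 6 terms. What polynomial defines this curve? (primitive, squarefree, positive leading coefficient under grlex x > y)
3*x^2 + 2*x*y - 2*y^2 - 2*x + 3*y

(a) The degree is 2 — a generic line meets the curve in up to 2 points.
(b) Checking where it meets the axes: it meets the x-axis at x = 0 (among the integer gridlines); it meets the y-axis at y = 0 (among the integer gridlines).
(c) Solving for integer coefficients yields p as stated.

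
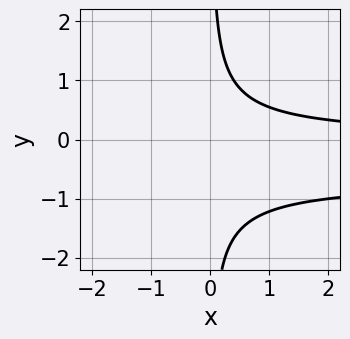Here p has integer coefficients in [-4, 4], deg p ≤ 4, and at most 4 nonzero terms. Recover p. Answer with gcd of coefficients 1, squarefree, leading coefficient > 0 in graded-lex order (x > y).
1. deg p = 3. A generic line meets the curve in up to 3 points.
2. From the visible intercepts: no x-intercept at any integer in the box; no y-intercept at any integer in the box.
3. These observations pin down the coefficients.

3*x*y^2 + 2*x*y - 2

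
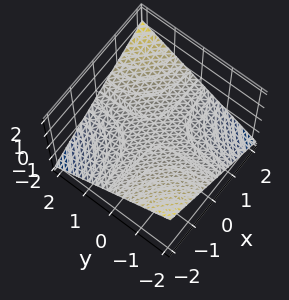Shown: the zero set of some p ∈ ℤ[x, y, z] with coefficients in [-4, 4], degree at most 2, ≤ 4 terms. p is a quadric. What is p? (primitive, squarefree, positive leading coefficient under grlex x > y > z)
x*y - 3*z

First, the degree is 2 — a saddle surface; a quadric.
Next, against the integer gridlines: it crosses the z-axis at the gridline z = 0; the visible x-axis segment lies entirely on the surface.
Finally, these observations pin down the coefficients.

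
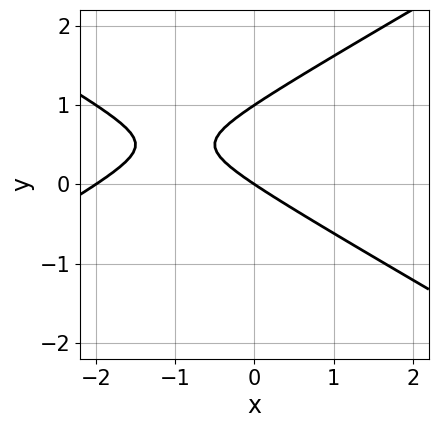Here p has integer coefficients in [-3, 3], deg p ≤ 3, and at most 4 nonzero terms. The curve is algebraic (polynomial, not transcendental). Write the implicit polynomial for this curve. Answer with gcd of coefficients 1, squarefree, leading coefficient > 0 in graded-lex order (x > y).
1. deg p = 2.
2. From the visible intercepts: among the integer gridlines, it crosses the x-axis at x ∈ {-2, 0}; the y-axis gridline crossings are at y ∈ {0, 1}.
3. Assembling these constraints gives the stated polynomial.

x^2 - 3*y^2 + 2*x + 3*y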